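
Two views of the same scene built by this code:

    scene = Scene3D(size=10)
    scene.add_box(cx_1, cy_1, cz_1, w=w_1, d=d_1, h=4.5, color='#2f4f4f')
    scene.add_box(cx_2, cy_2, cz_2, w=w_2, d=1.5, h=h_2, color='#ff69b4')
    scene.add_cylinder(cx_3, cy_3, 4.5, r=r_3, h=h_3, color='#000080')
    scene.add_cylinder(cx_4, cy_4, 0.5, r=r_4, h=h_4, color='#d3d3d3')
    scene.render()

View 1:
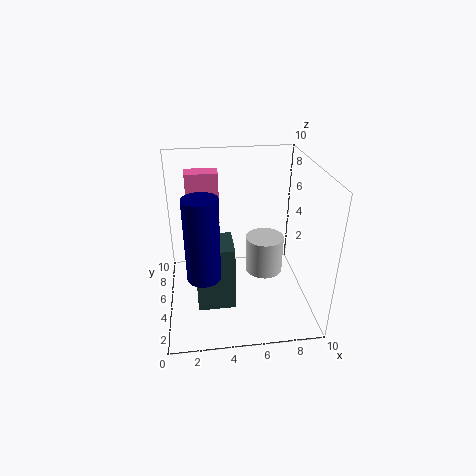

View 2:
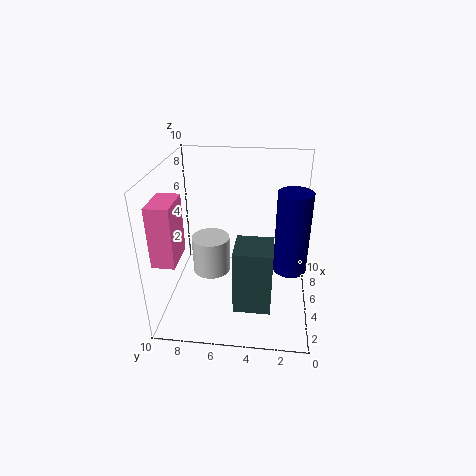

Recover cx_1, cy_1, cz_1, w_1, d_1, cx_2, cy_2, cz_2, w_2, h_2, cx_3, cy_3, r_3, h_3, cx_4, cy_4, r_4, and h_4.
cx_1 = 2
cy_1 = 2.5
cz_1 = 1
w_1 = 2.5
d_1 = 2.5
cx_2 = 1.5
cy_2 = 8.5
cz_2 = 4.5
w_2 = 2.5
h_2 = 4
cx_3 = 2.5
cy_3 = 1.5
r_3 = 1
h_3 = 5
cx_4 = 7.5
cy_4 = 7.5
r_4 = 1.5
h_4 = 3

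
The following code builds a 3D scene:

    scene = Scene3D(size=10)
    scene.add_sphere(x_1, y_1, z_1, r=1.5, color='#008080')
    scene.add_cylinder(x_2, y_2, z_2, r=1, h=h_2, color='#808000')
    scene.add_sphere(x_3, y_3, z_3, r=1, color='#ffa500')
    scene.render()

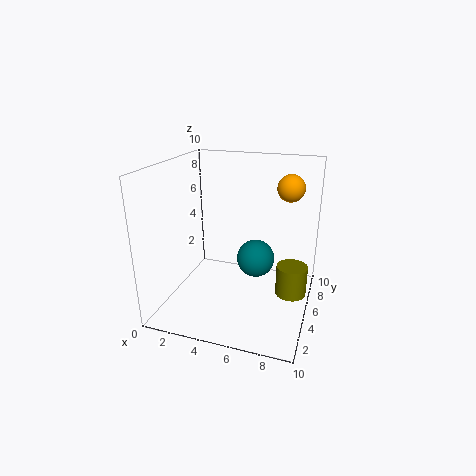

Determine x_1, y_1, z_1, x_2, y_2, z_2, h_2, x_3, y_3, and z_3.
x_1 = 5.5; y_1 = 8; z_1 = 2; x_2 = 9; y_2 = 4; z_2 = 2; h_2 = 2; x_3 = 8; y_3 = 8; z_3 = 8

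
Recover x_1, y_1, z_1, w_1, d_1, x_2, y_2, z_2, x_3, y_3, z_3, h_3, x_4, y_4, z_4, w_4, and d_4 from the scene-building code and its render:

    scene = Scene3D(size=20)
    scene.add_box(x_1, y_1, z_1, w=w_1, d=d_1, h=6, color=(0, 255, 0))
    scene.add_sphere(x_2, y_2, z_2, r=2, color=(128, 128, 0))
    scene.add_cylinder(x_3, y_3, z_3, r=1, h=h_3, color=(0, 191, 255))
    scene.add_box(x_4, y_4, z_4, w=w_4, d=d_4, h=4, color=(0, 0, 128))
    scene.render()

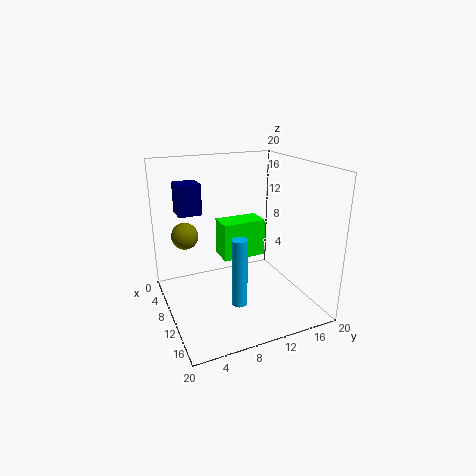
x_1 = 1
y_1 = 10
z_1 = 4
w_1 = 4
d_1 = 7
x_2 = 4
y_2 = 4
z_2 = 9
x_3 = 15
y_3 = 8
z_3 = 3
h_3 = 9
x_4 = 7
y_4 = 2
z_4 = 14
w_4 = 3
d_4 = 3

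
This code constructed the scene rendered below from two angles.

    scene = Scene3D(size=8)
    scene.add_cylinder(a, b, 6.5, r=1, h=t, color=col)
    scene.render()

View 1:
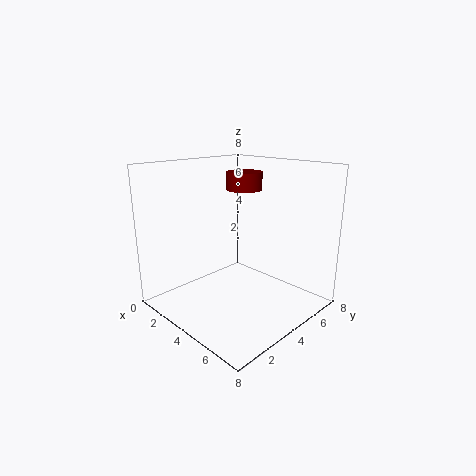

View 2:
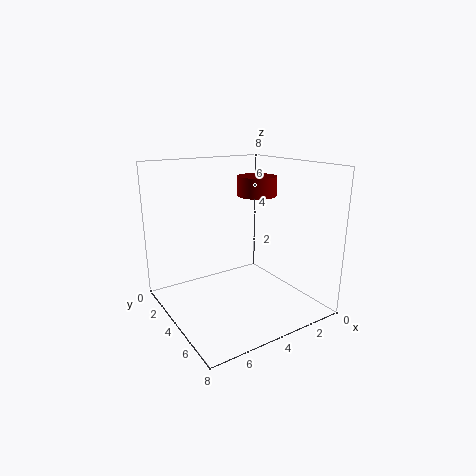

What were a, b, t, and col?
a = 3.5; b = 5; t = 1; col = 'maroon'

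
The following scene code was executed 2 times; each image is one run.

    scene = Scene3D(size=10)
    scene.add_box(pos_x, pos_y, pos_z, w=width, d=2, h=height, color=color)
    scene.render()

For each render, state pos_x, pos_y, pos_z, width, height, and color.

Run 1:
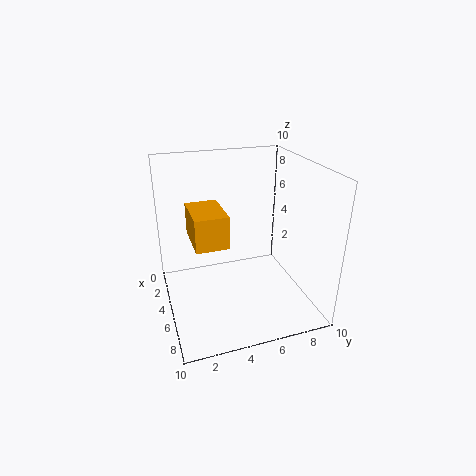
pos_x = 5
pos_y = 1.5
pos_z = 6
width = 3
height = 2
color = 'orange'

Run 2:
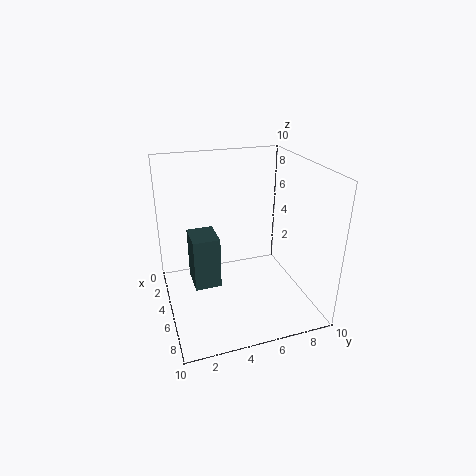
pos_x = 1.5
pos_y = 2
pos_z = 0.5
width = 2.5
height = 4
color = 'darkslategray'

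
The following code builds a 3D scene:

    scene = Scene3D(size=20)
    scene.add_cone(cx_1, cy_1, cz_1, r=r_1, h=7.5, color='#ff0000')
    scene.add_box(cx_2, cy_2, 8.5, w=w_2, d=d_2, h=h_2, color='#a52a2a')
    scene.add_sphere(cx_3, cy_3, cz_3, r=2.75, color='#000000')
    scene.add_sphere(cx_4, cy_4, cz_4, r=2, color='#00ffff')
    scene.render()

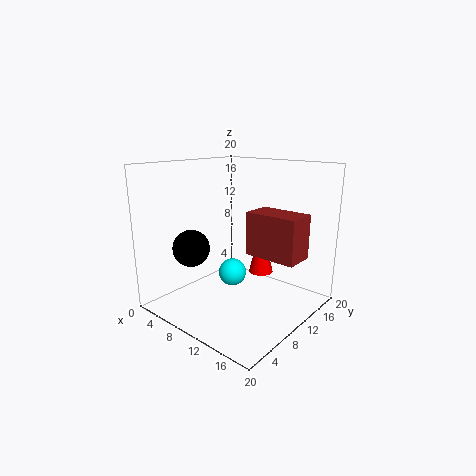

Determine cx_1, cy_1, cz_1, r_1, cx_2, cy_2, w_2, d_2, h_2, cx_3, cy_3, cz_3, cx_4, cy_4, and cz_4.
cx_1 = 11.5; cy_1 = 13.5; cz_1 = 4.25; r_1 = 1.75; cx_2 = 12.25; cy_2 = 9; w_2 = 7; d_2 = 4; h_2 = 5.75; cx_3 = 3; cy_3 = 7.5; cz_3 = 7.5; cx_4 = 8.5; cy_4 = 10.5; cz_4 = 4.25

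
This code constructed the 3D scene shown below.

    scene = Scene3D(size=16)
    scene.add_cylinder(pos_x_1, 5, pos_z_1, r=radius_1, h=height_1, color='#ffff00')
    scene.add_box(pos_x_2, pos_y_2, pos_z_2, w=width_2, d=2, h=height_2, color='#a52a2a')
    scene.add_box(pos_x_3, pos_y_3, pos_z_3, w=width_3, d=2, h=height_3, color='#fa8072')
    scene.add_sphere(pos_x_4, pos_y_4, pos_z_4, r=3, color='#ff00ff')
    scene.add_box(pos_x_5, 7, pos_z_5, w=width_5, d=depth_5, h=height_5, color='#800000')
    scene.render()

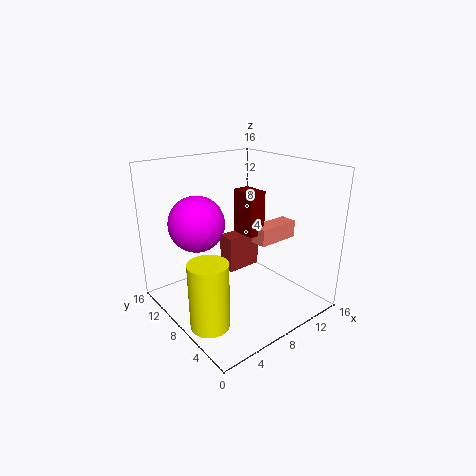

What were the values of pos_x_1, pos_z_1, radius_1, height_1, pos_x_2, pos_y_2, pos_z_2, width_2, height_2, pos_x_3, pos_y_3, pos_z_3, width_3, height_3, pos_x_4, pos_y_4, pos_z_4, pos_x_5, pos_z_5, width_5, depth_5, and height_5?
pos_x_1 = 2
pos_z_1 = 1
radius_1 = 2
height_1 = 7
pos_x_2 = 7
pos_y_2 = 8
pos_z_2 = 4
width_2 = 4
height_2 = 4
pos_x_3 = 10
pos_y_3 = 6
pos_z_3 = 7
width_3 = 5
height_3 = 2
pos_x_4 = 4
pos_y_4 = 10
pos_z_4 = 10
pos_x_5 = 9
pos_z_5 = 8
width_5 = 2
depth_5 = 3
height_5 = 5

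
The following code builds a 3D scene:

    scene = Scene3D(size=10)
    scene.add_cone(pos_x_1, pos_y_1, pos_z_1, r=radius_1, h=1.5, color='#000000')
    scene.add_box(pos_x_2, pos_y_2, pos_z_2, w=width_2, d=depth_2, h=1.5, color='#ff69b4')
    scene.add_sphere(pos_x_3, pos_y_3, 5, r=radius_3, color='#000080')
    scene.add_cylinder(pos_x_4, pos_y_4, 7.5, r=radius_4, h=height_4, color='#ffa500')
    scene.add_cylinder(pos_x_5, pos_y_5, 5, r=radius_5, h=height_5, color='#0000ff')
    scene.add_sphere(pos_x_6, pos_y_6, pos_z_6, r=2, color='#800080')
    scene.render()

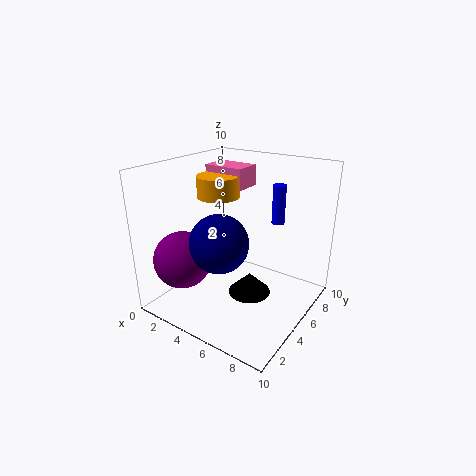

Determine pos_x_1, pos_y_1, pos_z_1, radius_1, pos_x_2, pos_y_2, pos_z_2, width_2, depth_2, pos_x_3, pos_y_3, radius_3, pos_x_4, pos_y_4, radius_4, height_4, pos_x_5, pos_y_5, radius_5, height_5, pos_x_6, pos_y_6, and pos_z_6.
pos_x_1 = 6
pos_y_1 = 5
pos_z_1 = 1
radius_1 = 1.5
pos_x_2 = 1.5
pos_y_2 = 6
pos_z_2 = 8
width_2 = 3
depth_2 = 2
pos_x_3 = 4.5
pos_y_3 = 3.5
radius_3 = 2
pos_x_4 = 3
pos_y_4 = 5.5
radius_4 = 1.5
height_4 = 1.5
pos_x_5 = 6
pos_y_5 = 9
radius_5 = 0.5
height_5 = 3
pos_x_6 = 2
pos_y_6 = 2.5
pos_z_6 = 3.5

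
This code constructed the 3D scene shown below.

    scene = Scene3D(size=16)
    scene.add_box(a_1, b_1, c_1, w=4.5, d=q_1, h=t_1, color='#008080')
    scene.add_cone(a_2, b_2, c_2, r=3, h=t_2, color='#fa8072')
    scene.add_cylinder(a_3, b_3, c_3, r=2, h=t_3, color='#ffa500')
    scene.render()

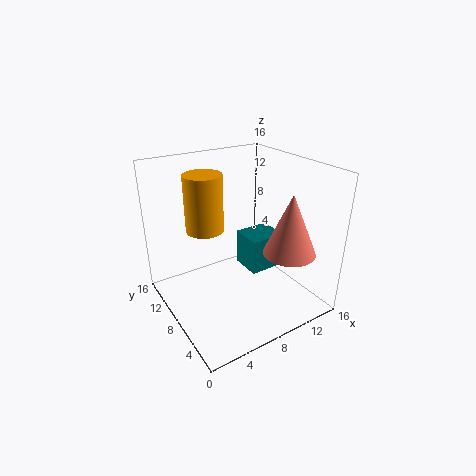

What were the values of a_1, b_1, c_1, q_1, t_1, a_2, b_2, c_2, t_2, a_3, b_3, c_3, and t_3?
a_1 = 11; b_1 = 9; c_1 = 1.5; q_1 = 4; t_1 = 4.5; a_2 = 13; b_2 = 5; c_2 = 6; t_2 = 7; a_3 = 4.5; b_3 = 9; c_3 = 9.5; t_3 = 6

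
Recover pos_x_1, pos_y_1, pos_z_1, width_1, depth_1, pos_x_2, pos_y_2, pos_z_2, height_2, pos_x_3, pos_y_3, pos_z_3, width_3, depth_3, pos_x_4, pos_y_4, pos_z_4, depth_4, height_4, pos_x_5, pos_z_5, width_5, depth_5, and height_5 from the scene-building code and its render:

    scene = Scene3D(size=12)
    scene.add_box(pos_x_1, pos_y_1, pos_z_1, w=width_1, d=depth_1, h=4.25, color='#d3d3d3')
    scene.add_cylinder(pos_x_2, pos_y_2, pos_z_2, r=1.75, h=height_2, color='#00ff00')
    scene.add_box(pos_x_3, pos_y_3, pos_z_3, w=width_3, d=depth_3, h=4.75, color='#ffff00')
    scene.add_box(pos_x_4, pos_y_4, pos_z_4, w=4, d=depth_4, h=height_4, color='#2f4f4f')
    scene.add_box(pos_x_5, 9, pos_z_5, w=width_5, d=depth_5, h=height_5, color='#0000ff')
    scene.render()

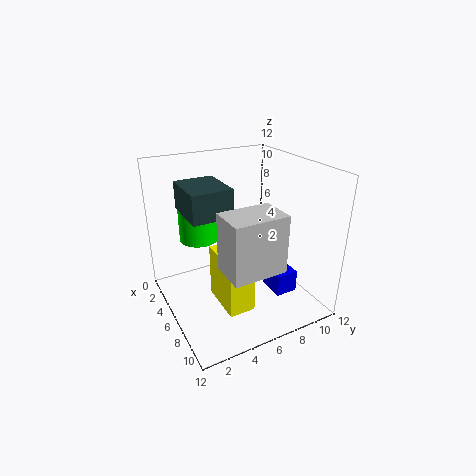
pos_x_1 = 9, pos_y_1 = 2.75, pos_z_1 = 5.75, width_1 = 2.75, depth_1 = 4, pos_x_2 = 2.25, pos_y_2 = 4, pos_z_2 = 4.75, height_2 = 4.75, pos_x_3 = 4.5, pos_y_3 = 4, pos_z_3 = 0.25, width_3 = 4, depth_3 = 2.25, pos_x_4 = 3.25, pos_y_4 = 1.75, pos_z_4 = 8.5, depth_4 = 3.25, height_4 = 2.25, pos_x_5 = 5.5, pos_z_5 = 0.25, width_5 = 2.5, depth_5 = 2, height_5 = 2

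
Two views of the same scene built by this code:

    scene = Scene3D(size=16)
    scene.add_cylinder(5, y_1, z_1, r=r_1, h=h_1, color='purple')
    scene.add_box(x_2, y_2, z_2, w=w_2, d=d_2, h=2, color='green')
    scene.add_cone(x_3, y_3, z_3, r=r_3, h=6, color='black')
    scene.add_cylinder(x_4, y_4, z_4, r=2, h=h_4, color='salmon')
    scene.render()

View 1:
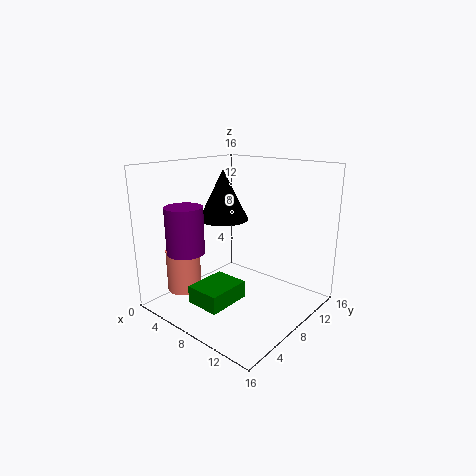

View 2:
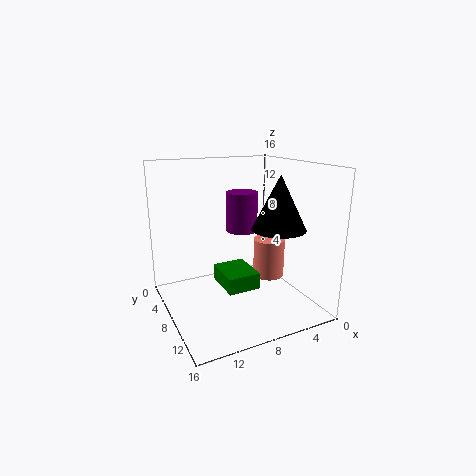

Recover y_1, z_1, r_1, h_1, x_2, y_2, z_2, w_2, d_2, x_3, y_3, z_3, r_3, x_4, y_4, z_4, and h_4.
y_1 = 3, z_1 = 7, r_1 = 2, h_1 = 5, x_2 = 5, y_2 = 3, z_2 = 1, w_2 = 4, d_2 = 5, x_3 = 4, y_3 = 10, z_3 = 9, r_3 = 3, x_4 = 2, y_4 = 5, z_4 = 1, h_4 = 5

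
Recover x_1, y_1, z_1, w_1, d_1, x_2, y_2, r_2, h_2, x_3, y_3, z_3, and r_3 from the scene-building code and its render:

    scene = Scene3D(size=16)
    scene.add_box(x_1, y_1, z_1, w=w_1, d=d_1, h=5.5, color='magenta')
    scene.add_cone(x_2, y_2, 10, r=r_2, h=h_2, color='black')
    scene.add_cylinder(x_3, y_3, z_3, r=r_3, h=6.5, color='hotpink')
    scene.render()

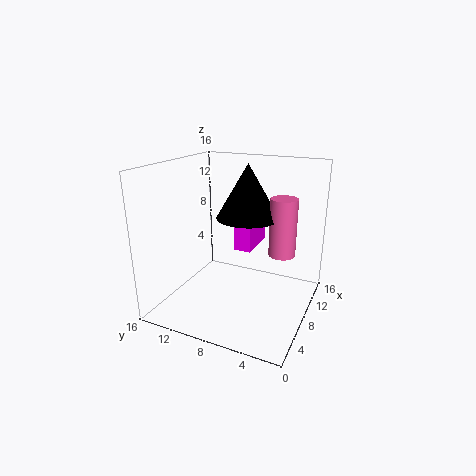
x_1 = 9; y_1 = 7; z_1 = 6; w_1 = 5; d_1 = 2; x_2 = 9.5; y_2 = 7.5; r_2 = 3.5; h_2 = 6; x_3 = 10; y_3 = 3.5; z_3 = 6; r_3 = 1.5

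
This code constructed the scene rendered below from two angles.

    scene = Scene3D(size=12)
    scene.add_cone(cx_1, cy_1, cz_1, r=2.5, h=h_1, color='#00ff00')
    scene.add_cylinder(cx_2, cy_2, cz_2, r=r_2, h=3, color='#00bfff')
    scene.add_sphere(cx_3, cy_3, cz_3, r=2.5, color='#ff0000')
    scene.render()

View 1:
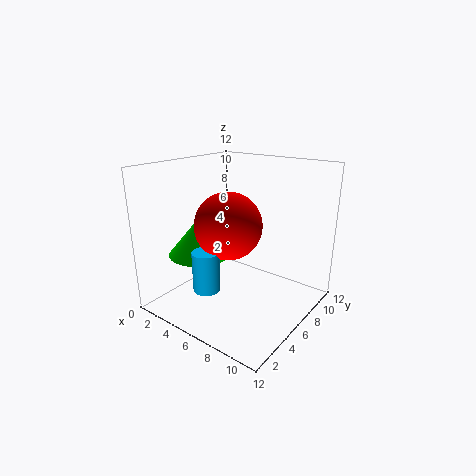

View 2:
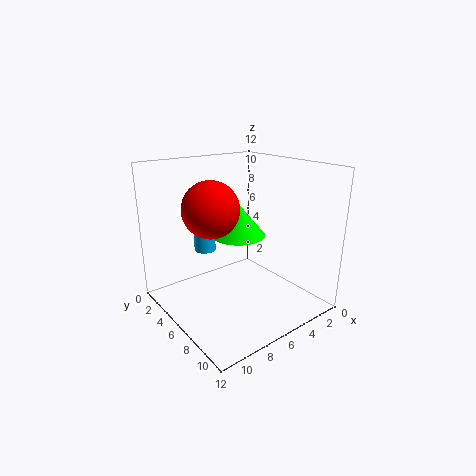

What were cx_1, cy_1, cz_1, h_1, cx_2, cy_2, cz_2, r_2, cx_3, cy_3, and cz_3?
cx_1 = 4
cy_1 = 3.5
cz_1 = 5
h_1 = 3
cx_2 = 6.5
cy_2 = 1.5
cz_2 = 3.5
r_2 = 1
cx_3 = 7
cy_3 = 3.5
cz_3 = 8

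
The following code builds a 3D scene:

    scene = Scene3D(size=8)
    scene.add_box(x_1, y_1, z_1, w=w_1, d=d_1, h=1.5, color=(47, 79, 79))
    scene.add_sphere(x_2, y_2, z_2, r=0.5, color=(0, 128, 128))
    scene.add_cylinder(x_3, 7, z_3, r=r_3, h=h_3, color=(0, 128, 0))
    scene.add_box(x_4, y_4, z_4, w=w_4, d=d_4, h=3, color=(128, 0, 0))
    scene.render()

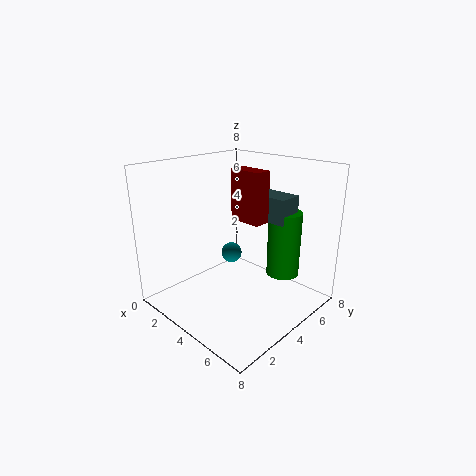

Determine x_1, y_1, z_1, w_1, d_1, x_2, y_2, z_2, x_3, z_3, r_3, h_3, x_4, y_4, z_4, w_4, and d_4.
x_1 = 3, y_1 = 6, z_1 = 4.5, w_1 = 2.5, d_1 = 1.5, x_2 = 5, y_2 = 2.5, z_2 = 4, x_3 = 5, z_3 = 1, r_3 = 1, h_3 = 4, x_4 = 2.5, y_4 = 5, z_4 = 4.5, w_4 = 2, d_4 = 1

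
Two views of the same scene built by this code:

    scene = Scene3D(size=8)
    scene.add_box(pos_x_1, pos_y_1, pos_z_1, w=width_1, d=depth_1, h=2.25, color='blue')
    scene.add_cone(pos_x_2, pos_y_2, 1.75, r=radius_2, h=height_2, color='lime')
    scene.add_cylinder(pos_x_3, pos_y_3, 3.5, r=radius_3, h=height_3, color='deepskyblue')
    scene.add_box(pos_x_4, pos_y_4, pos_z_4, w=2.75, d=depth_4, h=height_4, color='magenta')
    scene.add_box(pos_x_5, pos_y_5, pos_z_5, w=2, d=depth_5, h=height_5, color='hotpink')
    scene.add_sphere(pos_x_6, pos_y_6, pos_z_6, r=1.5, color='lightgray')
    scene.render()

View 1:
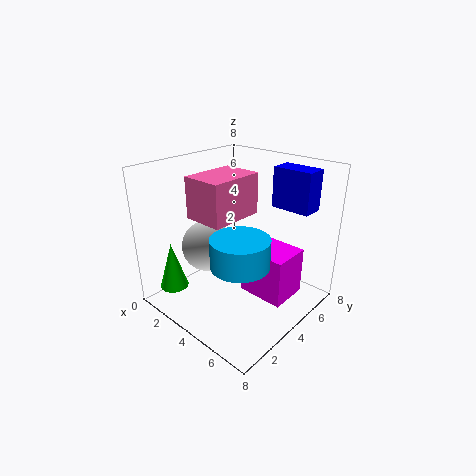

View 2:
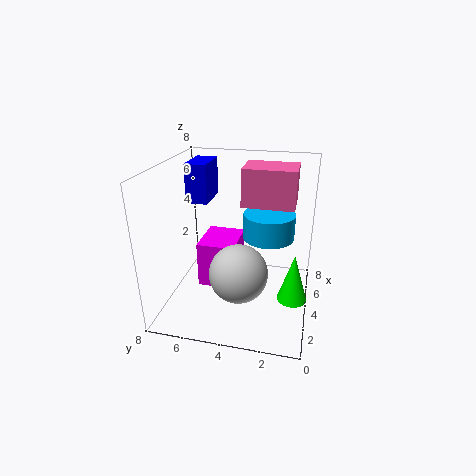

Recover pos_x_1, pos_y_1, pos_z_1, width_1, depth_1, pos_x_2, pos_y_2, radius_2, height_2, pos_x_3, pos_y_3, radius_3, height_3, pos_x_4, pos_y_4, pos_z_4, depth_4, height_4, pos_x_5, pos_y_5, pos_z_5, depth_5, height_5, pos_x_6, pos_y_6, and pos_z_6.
pos_x_1 = 4.75; pos_y_1 = 6; pos_z_1 = 5.5; width_1 = 2.25; depth_1 = 1.25; pos_x_2 = 2.25; pos_y_2 = 0.75; radius_2 = 0.75; height_2 = 2.5; pos_x_3 = 5.5; pos_y_3 = 2.5; radius_3 = 1.5; height_3 = 1.5; pos_x_4 = 4; pos_y_4 = 4.25; pos_z_4 = 0.5; depth_4 = 2.25; height_4 = 2.75; pos_x_5 = 3.5; pos_y_5 = 1; pos_z_5 = 6; depth_5 = 2.75; height_5 = 2; pos_x_6 = 2; pos_y_6 = 3.5; pos_z_6 = 3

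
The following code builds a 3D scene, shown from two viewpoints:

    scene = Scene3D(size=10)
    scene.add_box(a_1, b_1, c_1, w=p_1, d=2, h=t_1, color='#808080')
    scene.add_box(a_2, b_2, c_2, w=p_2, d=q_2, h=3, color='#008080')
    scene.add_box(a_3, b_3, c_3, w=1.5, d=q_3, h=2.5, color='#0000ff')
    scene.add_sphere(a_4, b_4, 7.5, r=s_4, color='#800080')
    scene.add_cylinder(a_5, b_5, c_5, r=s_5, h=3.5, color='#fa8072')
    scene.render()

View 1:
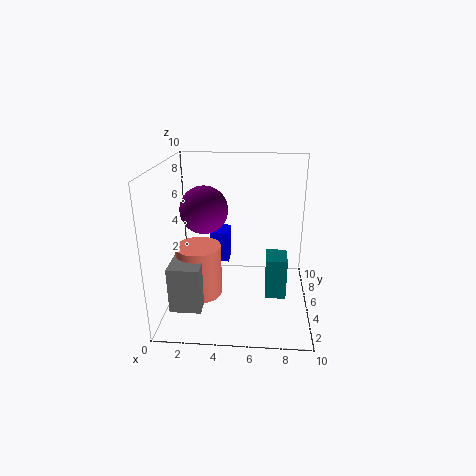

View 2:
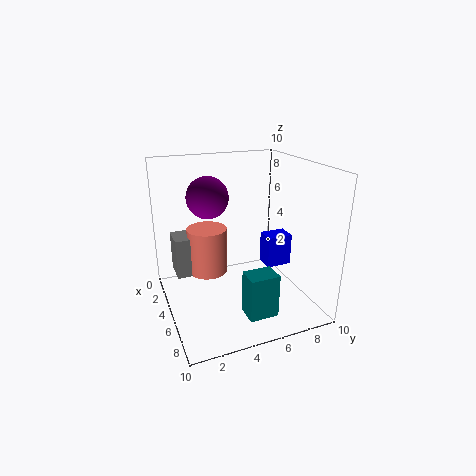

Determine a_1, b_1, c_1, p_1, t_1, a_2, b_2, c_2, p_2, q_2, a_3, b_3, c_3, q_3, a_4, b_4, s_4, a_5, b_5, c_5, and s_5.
a_1 = 1, b_1 = 1, c_1 = 1.5, p_1 = 2, t_1 = 3, a_2 = 7, b_2 = 4.5, c_2 = 0.5, p_2 = 1.5, q_2 = 2, a_3 = 2.5, b_3 = 8, c_3 = 1.5, q_3 = 2, a_4 = 3, b_4 = 3.5, s_4 = 1.5, a_5 = 2.5, b_5 = 3.5, c_5 = 1.5, s_5 = 1.5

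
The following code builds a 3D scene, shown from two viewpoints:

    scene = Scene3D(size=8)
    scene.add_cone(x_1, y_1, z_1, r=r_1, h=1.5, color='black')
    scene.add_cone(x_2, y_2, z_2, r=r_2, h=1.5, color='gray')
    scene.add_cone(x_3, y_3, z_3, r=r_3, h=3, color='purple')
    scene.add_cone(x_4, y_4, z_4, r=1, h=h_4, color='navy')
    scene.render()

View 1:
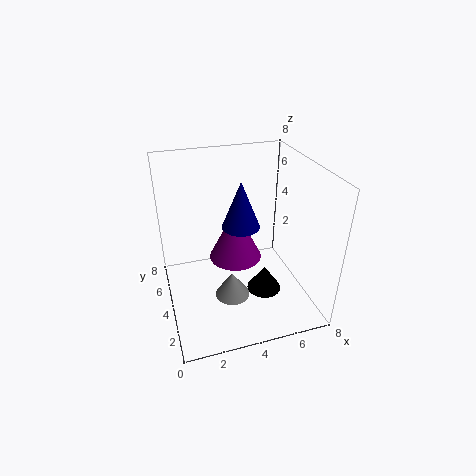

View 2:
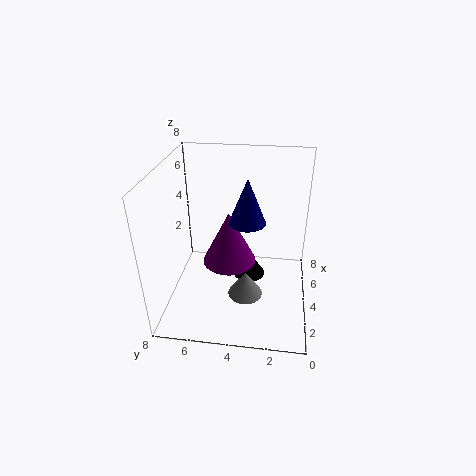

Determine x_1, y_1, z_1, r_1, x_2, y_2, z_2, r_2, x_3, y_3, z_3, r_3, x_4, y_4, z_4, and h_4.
x_1 = 5.5
y_1 = 3.5
z_1 = 0.5
r_1 = 1
x_2 = 3.5
y_2 = 3.5
z_2 = 0.5
r_2 = 1
x_3 = 4
y_3 = 4.5
z_3 = 2.5
r_3 = 1.5
x_4 = 4
y_4 = 3.5
z_4 = 5
h_4 = 2.5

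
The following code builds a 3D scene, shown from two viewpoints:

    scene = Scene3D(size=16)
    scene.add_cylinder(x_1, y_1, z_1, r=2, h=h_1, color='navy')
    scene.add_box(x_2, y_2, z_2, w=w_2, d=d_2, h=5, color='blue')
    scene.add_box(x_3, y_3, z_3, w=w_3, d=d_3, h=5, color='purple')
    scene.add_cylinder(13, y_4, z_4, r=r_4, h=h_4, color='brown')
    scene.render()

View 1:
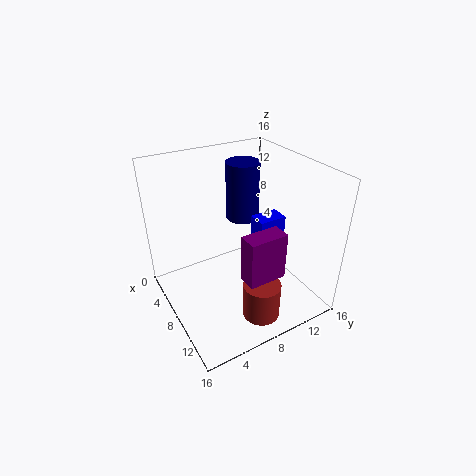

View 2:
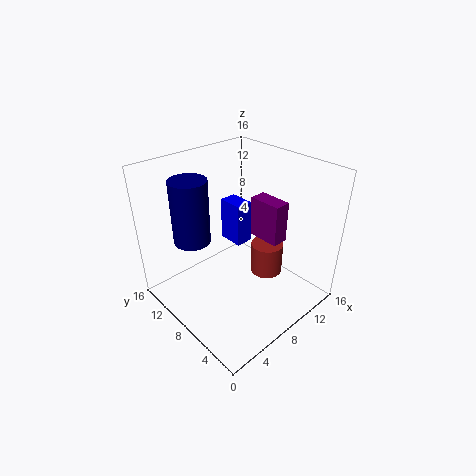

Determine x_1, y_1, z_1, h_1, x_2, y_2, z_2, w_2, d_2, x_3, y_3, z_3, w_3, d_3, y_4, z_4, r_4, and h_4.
x_1 = 4
y_1 = 11
z_1 = 8
h_1 = 7
x_2 = 9
y_2 = 9
z_2 = 6
w_2 = 2
d_2 = 3
x_3 = 12
y_3 = 6
z_3 = 6
w_3 = 2
d_3 = 4
y_4 = 8
z_4 = 1
r_4 = 2
h_4 = 4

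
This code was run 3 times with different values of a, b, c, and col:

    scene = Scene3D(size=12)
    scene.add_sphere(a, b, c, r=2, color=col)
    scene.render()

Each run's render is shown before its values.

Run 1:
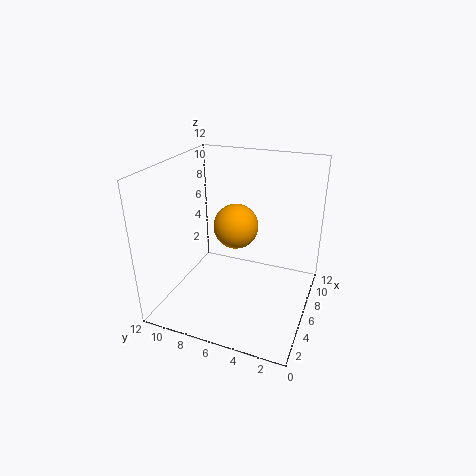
a = 8, b = 7, c = 6, col = 'orange'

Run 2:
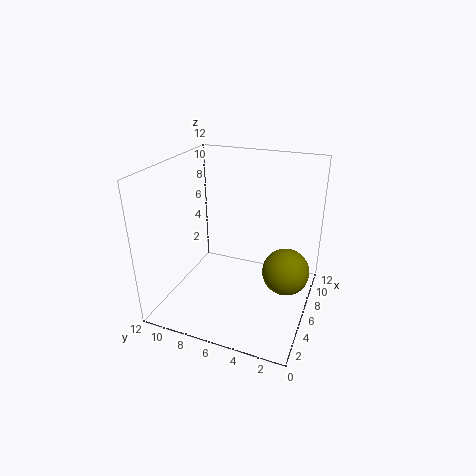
a = 7, b = 2, c = 3, col = 'olive'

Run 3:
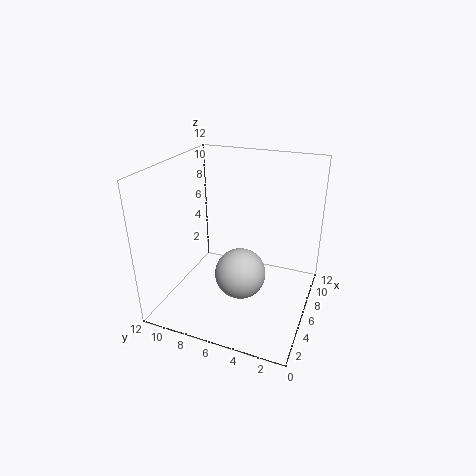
a = 4, b = 5, c = 4, col = 'lightgray'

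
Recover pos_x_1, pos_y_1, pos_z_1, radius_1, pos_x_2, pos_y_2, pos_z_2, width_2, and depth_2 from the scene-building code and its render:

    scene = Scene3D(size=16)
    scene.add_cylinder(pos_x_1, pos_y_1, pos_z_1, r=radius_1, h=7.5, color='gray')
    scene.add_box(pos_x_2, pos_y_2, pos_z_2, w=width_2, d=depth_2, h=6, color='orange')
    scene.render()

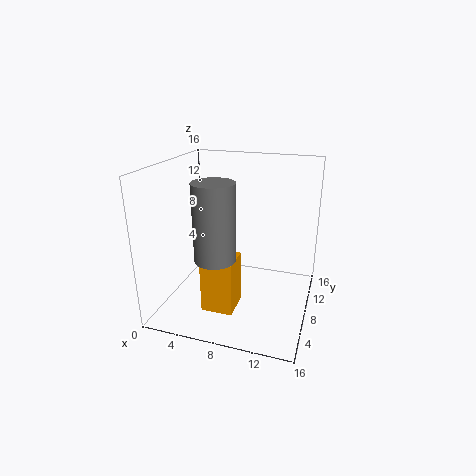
pos_x_1 = 7.5; pos_y_1 = 2.5; pos_z_1 = 8; radius_1 = 2; pos_x_2 = 5; pos_y_2 = 4; pos_z_2 = 0.5; width_2 = 3.5; depth_2 = 3.5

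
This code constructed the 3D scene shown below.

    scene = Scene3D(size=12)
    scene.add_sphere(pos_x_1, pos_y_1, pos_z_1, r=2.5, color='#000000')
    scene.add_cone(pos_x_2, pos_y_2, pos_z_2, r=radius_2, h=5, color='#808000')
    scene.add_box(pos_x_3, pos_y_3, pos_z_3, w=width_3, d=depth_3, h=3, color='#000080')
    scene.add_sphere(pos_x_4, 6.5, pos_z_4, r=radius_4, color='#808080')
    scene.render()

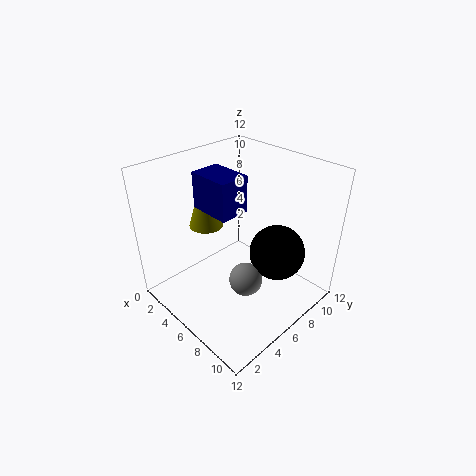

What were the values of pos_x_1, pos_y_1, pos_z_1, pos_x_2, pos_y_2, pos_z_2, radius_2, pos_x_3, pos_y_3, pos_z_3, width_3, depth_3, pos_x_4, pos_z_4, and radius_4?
pos_x_1 = 7.5, pos_y_1 = 9.5, pos_z_1 = 3.5, pos_x_2 = 2.5, pos_y_2 = 5.5, pos_z_2 = 6, radius_2 = 1.5, pos_x_3 = 3, pos_y_3 = 4, pos_z_3 = 8.5, width_3 = 3.5, depth_3 = 2.5, pos_x_4 = 6.5, pos_z_4 = 1.5, radius_4 = 1.5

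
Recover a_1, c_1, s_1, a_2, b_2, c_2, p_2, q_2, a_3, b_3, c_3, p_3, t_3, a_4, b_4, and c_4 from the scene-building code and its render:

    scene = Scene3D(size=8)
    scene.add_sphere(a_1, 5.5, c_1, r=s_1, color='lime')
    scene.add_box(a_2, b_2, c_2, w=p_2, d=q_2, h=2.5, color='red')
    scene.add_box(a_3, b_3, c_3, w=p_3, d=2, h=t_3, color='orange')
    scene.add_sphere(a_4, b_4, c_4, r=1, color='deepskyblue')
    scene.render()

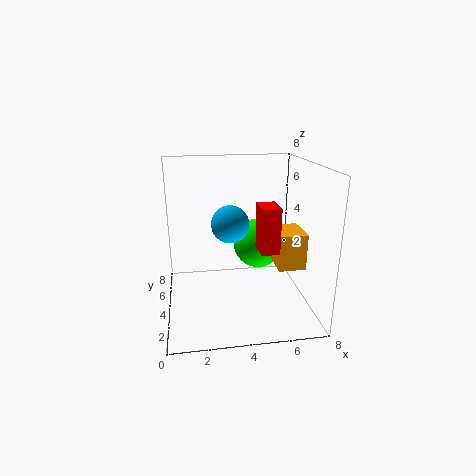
a_1 = 5.5; c_1 = 3; s_1 = 1.5; a_2 = 5; b_2 = 2.5; c_2 = 3.5; p_2 = 1; q_2 = 1.5; a_3 = 6; b_3 = 2.5; c_3 = 2.5; p_3 = 1.5; t_3 = 2; a_4 = 3.5; b_4 = 3.5; c_4 = 5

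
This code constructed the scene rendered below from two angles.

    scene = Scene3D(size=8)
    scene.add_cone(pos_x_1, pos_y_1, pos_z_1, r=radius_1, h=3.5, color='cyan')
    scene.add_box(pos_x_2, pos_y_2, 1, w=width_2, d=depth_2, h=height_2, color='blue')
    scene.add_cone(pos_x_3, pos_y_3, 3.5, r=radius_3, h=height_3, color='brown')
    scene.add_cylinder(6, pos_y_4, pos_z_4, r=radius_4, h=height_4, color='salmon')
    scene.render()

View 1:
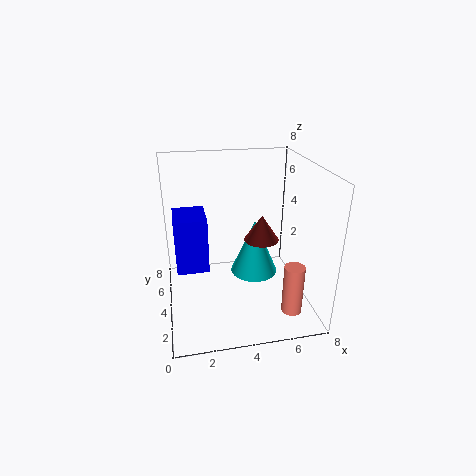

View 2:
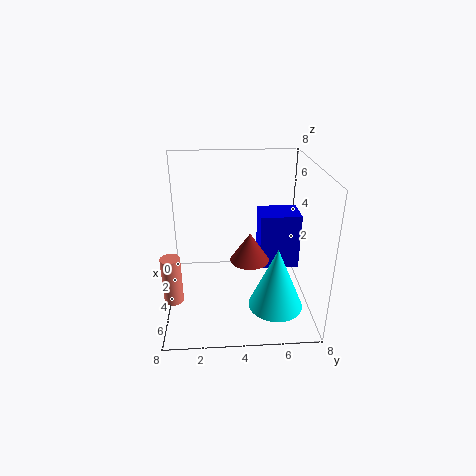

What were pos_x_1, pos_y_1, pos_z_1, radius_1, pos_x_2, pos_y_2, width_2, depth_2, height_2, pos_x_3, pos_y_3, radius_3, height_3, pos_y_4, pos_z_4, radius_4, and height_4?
pos_x_1 = 5.5, pos_y_1 = 6, pos_z_1 = 0.5, radius_1 = 1.5, pos_x_2 = 0.5, pos_y_2 = 5.5, width_2 = 2, depth_2 = 2.5, height_2 = 3.5, pos_x_3 = 5.5, pos_y_3 = 4.5, radius_3 = 1, height_3 = 1.5, pos_y_4 = 0.5, pos_z_4 = 1.5, radius_4 = 0.5, height_4 = 2.5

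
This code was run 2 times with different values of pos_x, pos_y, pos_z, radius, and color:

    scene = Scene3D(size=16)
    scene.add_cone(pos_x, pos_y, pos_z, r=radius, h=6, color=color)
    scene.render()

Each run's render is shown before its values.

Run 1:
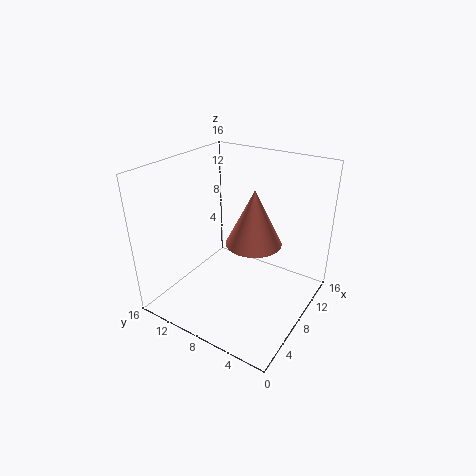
pos_x = 8; pos_y = 6; pos_z = 8; radius = 3; color = 'salmon'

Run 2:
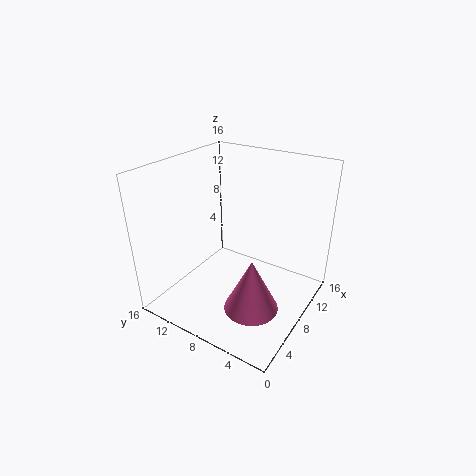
pos_x = 6; pos_y = 5; pos_z = 1; radius = 3; color = 'hotpink'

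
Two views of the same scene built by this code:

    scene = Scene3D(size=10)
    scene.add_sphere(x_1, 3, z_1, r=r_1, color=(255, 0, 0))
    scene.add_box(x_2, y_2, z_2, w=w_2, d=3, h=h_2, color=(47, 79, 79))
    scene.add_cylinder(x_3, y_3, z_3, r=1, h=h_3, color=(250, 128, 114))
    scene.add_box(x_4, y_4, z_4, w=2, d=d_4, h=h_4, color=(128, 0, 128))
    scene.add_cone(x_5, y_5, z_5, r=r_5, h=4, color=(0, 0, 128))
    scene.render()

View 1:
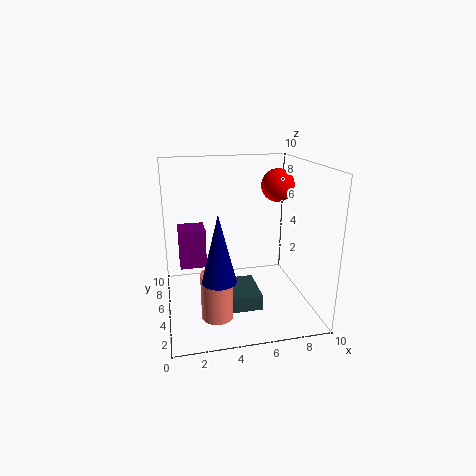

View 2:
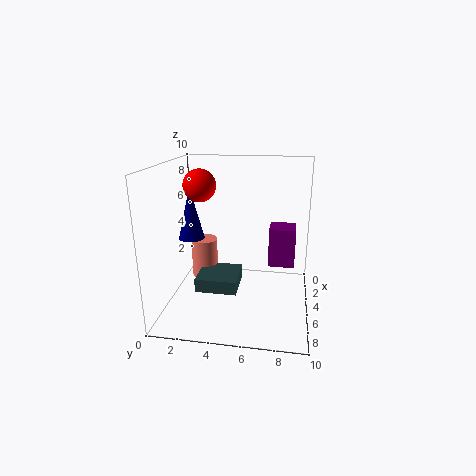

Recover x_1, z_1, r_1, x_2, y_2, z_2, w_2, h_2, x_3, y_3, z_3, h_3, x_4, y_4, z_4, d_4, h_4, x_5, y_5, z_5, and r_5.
x_1 = 7, z_1 = 9, r_1 = 1, x_2 = 3, y_2 = 2, z_2 = 1, w_2 = 3, h_2 = 1, x_3 = 3, y_3 = 2, z_3 = 1, h_3 = 3, x_4 = 1, y_4 = 7, z_4 = 2, d_4 = 2, h_4 = 3, x_5 = 3, y_5 = 1, z_5 = 4, r_5 = 1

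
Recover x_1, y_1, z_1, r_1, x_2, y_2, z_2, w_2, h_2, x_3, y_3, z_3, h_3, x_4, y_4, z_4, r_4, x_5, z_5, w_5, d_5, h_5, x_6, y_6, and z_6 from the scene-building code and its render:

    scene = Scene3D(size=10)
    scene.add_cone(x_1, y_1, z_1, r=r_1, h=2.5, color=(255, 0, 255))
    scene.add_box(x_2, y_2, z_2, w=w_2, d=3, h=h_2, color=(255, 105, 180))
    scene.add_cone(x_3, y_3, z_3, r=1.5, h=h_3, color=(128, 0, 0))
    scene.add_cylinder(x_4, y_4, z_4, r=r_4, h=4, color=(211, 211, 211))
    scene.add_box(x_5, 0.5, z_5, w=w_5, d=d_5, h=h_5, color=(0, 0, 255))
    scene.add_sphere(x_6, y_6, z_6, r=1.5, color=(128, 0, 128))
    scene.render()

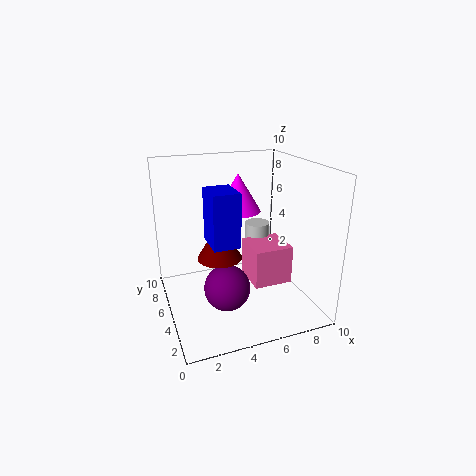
x_1 = 5, y_1 = 5, z_1 = 7, r_1 = 1.5, x_2 = 6.5, y_2 = 5, z_2 = 0.5, w_2 = 3, h_2 = 3, x_3 = 3.5, y_3 = 4.5, z_3 = 4, h_3 = 2.5, x_4 = 8, y_4 = 8.5, z_4 = 0.5, r_4 = 1, x_5 = 2, z_5 = 6.5, w_5 = 1.5, d_5 = 2, h_5 = 3, x_6 = 3.5, y_6 = 3, z_6 = 2.5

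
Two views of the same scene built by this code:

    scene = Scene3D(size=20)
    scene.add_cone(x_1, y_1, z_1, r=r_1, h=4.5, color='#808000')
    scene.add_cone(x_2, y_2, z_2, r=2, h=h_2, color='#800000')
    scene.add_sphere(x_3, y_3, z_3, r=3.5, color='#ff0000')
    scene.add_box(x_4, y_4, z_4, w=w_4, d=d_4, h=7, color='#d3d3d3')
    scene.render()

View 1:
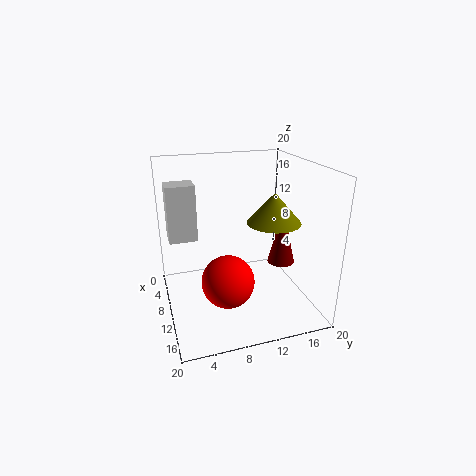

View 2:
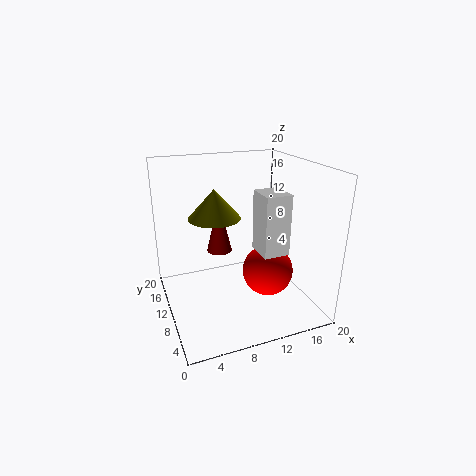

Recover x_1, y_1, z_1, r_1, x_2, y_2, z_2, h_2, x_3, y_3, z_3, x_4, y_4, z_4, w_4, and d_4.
x_1 = 8.5; y_1 = 16; z_1 = 11; r_1 = 4; x_2 = 9.5; y_2 = 17; z_2 = 5; h_2 = 8.5; x_3 = 13.5; y_3 = 7.5; z_3 = 5.5; x_4 = 9.5; y_4 = 0.5; z_4 = 11.5; w_4 = 3; d_4 = 3.5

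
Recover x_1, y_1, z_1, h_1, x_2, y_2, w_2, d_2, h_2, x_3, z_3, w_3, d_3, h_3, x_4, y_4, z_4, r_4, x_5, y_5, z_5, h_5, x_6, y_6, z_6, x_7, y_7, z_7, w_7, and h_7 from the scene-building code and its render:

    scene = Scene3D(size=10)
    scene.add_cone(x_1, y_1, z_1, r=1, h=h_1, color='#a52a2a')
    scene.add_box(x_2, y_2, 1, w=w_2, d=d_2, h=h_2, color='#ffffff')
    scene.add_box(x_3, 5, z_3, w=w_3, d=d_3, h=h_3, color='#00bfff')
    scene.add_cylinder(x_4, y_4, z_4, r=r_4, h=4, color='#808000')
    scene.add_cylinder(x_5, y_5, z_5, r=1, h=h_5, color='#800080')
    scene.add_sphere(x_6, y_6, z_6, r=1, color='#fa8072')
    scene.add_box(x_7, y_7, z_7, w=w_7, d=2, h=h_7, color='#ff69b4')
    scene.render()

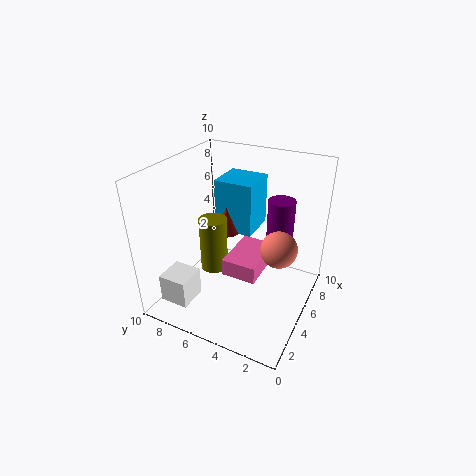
x_1 = 7; y_1 = 7; z_1 = 4; h_1 = 2; x_2 = 1; y_2 = 7; w_2 = 2; d_2 = 2; h_2 = 2; x_3 = 7; z_3 = 4; w_3 = 3; d_3 = 3; h_3 = 4; x_4 = 5; y_4 = 7; z_4 = 2; r_4 = 1; x_5 = 8; y_5 = 3; z_5 = 2; h_5 = 5; x_6 = 2; y_6 = 1; z_6 = 7; x_7 = 1; y_7 = 2; z_7 = 5; w_7 = 3; h_7 = 1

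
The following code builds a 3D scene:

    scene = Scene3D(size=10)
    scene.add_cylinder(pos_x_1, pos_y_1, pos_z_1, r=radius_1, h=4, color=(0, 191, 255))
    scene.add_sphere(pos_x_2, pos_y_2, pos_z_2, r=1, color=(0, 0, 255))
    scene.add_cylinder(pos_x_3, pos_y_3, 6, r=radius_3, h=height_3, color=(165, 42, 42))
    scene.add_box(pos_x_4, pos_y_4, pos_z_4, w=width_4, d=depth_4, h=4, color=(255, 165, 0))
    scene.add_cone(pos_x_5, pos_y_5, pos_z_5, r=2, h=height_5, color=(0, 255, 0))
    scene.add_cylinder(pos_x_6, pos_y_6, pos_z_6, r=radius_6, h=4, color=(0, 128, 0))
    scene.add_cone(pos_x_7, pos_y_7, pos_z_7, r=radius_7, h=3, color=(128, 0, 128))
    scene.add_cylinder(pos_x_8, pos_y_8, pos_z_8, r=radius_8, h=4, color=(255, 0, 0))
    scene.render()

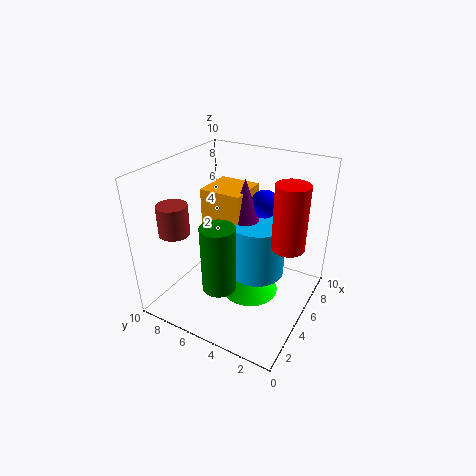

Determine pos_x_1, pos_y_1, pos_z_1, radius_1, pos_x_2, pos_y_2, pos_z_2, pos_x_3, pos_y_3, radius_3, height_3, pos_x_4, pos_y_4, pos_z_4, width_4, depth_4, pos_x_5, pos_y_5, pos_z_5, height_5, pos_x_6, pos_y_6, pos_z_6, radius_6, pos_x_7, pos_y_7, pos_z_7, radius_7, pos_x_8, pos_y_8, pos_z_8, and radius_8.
pos_x_1 = 6; pos_y_1 = 4; pos_z_1 = 2; radius_1 = 2; pos_x_2 = 7; pos_y_2 = 4; pos_z_2 = 7; pos_x_3 = 2; pos_y_3 = 8; radius_3 = 1; height_3 = 2; pos_x_4 = 5; pos_y_4 = 5; pos_z_4 = 4; width_4 = 3; depth_4 = 3; pos_x_5 = 5; pos_y_5 = 4; pos_z_5 = 1; height_5 = 2; pos_x_6 = 1; pos_y_6 = 4; pos_z_6 = 4; radius_6 = 1; pos_x_7 = 6; pos_y_7 = 5; pos_z_7 = 6; radius_7 = 1; pos_x_8 = 4; pos_y_8 = 1; pos_z_8 = 6; radius_8 = 1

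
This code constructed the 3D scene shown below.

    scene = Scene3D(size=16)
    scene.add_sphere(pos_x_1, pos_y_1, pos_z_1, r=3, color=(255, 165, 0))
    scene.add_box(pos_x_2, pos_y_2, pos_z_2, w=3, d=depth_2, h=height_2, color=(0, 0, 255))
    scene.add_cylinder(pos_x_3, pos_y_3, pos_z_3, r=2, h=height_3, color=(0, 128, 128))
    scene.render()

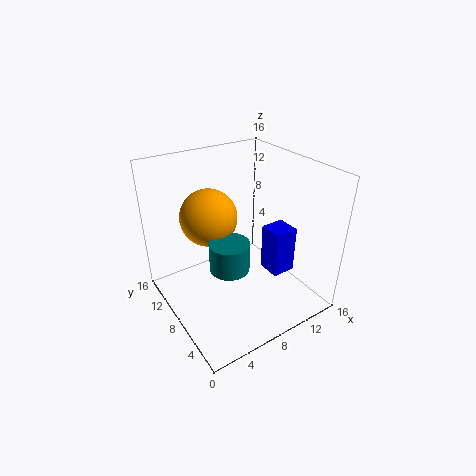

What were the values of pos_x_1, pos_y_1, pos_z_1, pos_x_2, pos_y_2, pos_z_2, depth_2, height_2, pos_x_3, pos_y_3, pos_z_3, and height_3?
pos_x_1 = 5
pos_y_1 = 9
pos_z_1 = 11
pos_x_2 = 13
pos_y_2 = 7
pos_z_2 = 1
depth_2 = 3
height_2 = 6
pos_x_3 = 5
pos_y_3 = 5
pos_z_3 = 7
height_3 = 3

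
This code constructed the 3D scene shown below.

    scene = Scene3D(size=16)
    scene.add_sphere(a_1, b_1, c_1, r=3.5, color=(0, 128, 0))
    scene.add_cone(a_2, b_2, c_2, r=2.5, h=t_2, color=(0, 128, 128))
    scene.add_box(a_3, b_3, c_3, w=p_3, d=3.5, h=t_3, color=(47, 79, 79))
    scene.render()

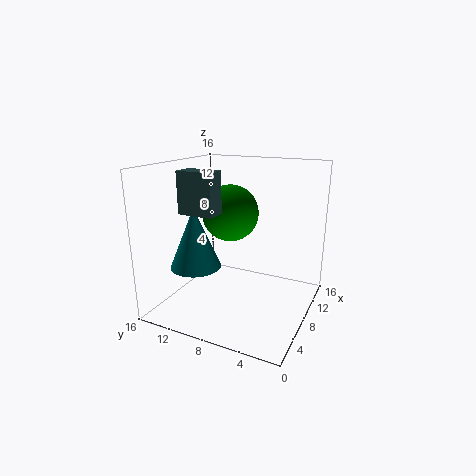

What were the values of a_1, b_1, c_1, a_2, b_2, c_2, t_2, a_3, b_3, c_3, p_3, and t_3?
a_1 = 12; b_1 = 11; c_1 = 9.5; a_2 = 2.5; b_2 = 10; c_2 = 6.5; t_2 = 6; a_3 = 1.5; b_3 = 7.5; c_3 = 12; p_3 = 2; t_3 = 4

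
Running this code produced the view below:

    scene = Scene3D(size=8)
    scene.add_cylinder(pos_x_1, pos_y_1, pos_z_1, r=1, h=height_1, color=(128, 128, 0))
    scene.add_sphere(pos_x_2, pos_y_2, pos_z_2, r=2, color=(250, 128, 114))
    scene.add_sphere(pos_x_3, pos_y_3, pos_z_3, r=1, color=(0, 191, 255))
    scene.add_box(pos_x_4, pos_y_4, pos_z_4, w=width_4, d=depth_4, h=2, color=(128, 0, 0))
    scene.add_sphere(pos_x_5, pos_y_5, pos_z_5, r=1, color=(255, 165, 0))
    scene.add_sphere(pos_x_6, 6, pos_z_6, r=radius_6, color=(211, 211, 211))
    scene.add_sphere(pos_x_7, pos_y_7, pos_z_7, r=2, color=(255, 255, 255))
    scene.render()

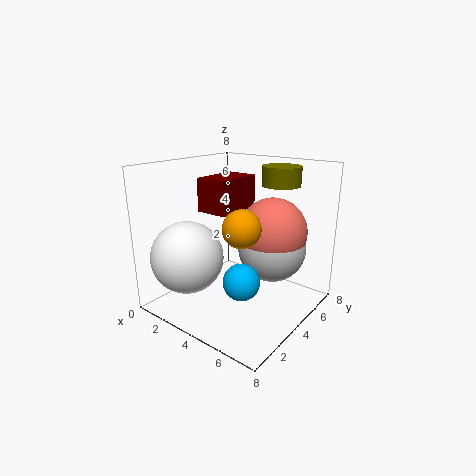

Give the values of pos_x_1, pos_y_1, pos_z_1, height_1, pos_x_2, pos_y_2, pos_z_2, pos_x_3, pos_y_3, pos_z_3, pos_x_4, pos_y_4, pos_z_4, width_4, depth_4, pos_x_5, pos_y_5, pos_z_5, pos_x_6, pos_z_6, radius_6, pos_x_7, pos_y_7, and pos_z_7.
pos_x_1 = 6
pos_y_1 = 5
pos_z_1 = 7
height_1 = 1
pos_x_2 = 5
pos_y_2 = 6
pos_z_2 = 4
pos_x_3 = 5
pos_y_3 = 3
pos_z_3 = 2
pos_x_4 = 1
pos_y_4 = 4
pos_z_4 = 5
width_4 = 2
depth_4 = 3
pos_x_5 = 5
pos_y_5 = 3
pos_z_5 = 5
pos_x_6 = 5
pos_z_6 = 3
radius_6 = 2
pos_x_7 = 2
pos_y_7 = 2
pos_z_7 = 3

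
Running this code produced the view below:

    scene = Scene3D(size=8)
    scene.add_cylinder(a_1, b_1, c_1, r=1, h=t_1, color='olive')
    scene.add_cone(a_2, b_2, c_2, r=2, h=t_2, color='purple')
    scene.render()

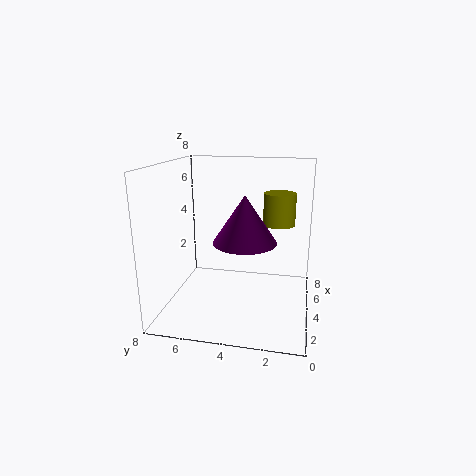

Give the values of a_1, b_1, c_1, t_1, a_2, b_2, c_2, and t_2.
a_1 = 7
b_1 = 2
c_1 = 4
t_1 = 2
a_2 = 6
b_2 = 4
c_2 = 3
t_2 = 3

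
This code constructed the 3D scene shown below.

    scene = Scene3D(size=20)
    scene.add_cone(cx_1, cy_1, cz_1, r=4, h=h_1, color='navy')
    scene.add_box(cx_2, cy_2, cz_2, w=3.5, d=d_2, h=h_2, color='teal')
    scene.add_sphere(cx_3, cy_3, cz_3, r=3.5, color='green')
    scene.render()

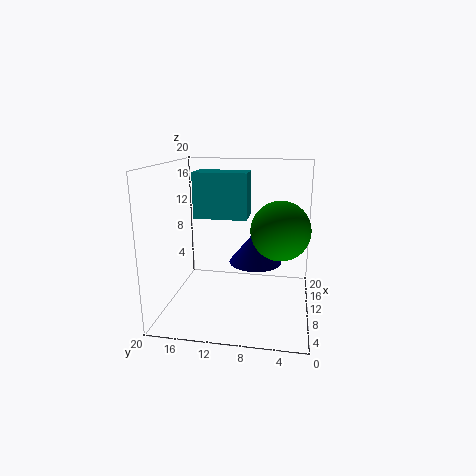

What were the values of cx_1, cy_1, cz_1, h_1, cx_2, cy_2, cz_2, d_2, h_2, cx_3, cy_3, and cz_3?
cx_1 = 14, cy_1 = 8, cz_1 = 5, h_1 = 5, cx_2 = 4.5, cy_2 = 8, cz_2 = 14, d_2 = 6.5, h_2 = 5.5, cx_3 = 4.5, cy_3 = 4, cz_3 = 13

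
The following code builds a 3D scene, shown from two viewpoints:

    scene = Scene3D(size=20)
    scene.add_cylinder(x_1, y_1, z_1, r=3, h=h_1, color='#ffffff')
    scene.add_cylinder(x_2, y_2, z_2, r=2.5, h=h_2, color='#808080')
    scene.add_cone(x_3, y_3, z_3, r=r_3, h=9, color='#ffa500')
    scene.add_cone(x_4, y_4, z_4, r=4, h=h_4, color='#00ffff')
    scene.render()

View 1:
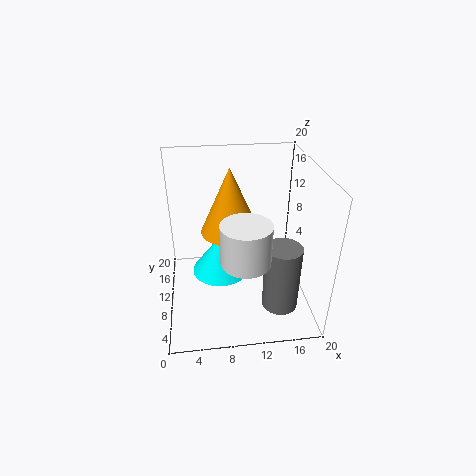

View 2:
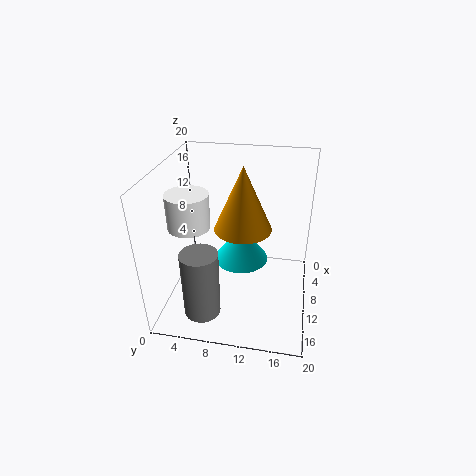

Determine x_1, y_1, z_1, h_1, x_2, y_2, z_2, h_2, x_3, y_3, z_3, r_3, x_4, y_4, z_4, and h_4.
x_1 = 10, y_1 = 3, z_1 = 11, h_1 = 5, x_2 = 15.5, y_2 = 6, z_2 = 1, h_2 = 9.5, x_3 = 9, y_3 = 10.5, z_3 = 11, r_3 = 4, x_4 = 7.5, y_4 = 10, z_4 = 5, h_4 = 5.5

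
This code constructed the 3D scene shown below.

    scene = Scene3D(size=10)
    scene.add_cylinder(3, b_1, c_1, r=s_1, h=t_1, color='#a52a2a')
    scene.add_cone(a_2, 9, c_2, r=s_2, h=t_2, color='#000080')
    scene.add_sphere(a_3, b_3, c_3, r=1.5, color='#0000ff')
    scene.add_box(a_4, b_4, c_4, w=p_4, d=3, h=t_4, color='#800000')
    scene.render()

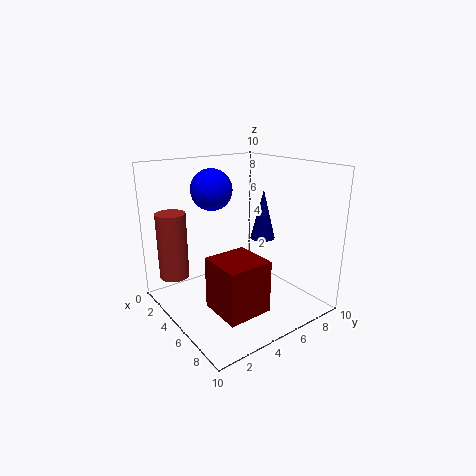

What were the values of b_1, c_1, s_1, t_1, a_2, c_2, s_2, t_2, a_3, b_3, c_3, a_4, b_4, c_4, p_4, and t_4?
b_1 = 1, c_1 = 2.5, s_1 = 1, t_1 = 4.5, a_2 = 3, c_2 = 3.5, s_2 = 1, t_2 = 4, a_3 = 2.5, b_3 = 4.5, c_3 = 8, a_4 = 5.5, b_4 = 2, c_4 = 1, p_4 = 3, t_4 = 3.5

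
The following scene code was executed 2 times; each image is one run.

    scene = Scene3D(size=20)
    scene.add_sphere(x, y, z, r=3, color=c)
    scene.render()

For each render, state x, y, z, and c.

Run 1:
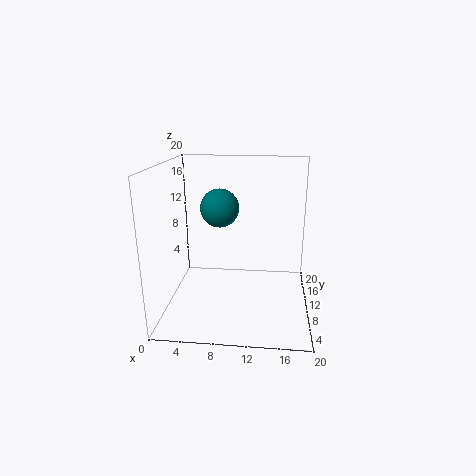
x = 6.5
y = 16
z = 12.5
c = 'teal'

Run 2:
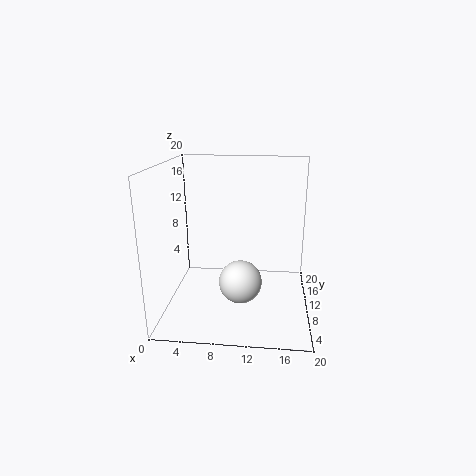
x = 10.5
y = 8.5
z = 4
c = 'white'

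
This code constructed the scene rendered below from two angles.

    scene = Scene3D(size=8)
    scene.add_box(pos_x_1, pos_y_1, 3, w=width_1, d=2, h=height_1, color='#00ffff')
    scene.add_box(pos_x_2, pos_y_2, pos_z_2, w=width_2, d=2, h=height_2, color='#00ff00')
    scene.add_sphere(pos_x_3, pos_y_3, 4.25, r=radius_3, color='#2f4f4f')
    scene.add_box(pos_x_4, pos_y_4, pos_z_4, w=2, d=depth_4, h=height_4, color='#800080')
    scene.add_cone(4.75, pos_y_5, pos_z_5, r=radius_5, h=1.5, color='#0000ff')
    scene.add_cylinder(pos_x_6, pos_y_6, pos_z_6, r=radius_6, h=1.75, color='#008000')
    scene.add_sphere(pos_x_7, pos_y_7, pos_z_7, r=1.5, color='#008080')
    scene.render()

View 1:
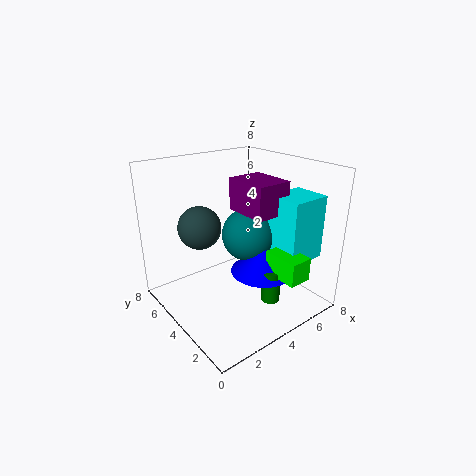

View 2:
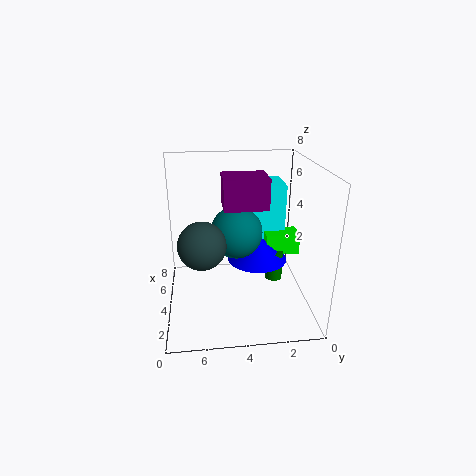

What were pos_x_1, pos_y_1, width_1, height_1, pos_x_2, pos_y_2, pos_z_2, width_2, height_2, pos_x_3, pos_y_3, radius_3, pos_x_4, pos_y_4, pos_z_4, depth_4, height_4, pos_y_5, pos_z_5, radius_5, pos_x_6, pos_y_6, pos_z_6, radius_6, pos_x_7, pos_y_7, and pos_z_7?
pos_x_1 = 5.25; pos_y_1 = 1; width_1 = 2.25; height_1 = 3.5; pos_x_2 = 4.5; pos_y_2 = 0.25; pos_z_2 = 2.5; width_2 = 1.25; height_2 = 1.25; pos_x_3 = 2.75; pos_y_3 = 6; radius_3 = 1.25; pos_x_4 = 4; pos_y_4 = 2.25; pos_z_4 = 5.5; depth_4 = 2.5; height_4 = 1.75; pos_y_5 = 2.75; pos_z_5 = 2.25; radius_5 = 1.75; pos_x_6 = 4.5; pos_y_6 = 1.75; pos_z_6 = 1; radius_6 = 0.5; pos_x_7 = 4.75; pos_y_7 = 4; pos_z_7 = 4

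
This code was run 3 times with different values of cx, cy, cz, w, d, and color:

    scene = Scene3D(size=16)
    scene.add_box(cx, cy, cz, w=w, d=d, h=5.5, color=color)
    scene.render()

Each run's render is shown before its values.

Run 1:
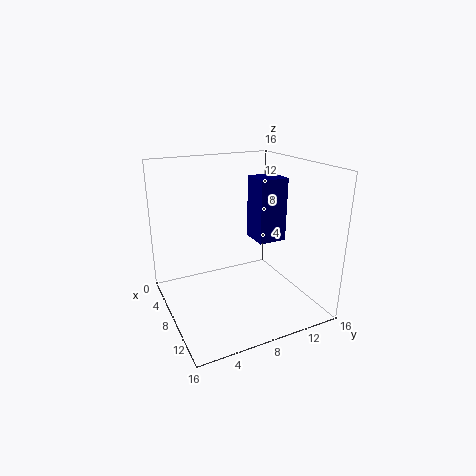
cx = 13
cy = 6.5
cz = 10.5
w = 2.5
d = 2.5
color = 'navy'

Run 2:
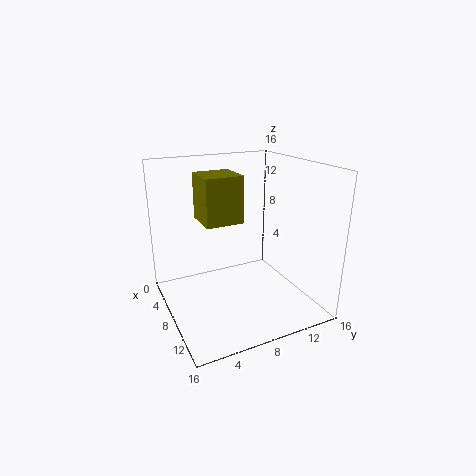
cx = 2
cy = 5
cz = 9
w = 4.5
d = 4.5
color = 'olive'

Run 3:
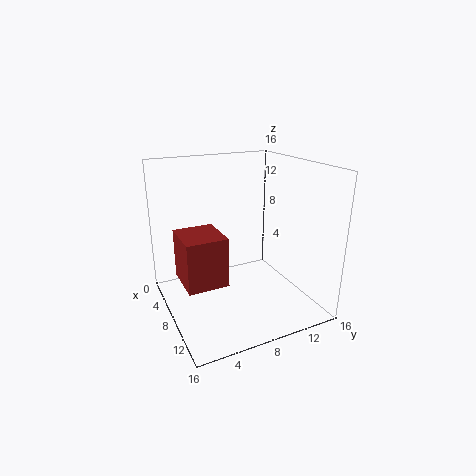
cx = 5
cy = 1.5
cz = 3.5
w = 5
d = 4.5
color = 'brown'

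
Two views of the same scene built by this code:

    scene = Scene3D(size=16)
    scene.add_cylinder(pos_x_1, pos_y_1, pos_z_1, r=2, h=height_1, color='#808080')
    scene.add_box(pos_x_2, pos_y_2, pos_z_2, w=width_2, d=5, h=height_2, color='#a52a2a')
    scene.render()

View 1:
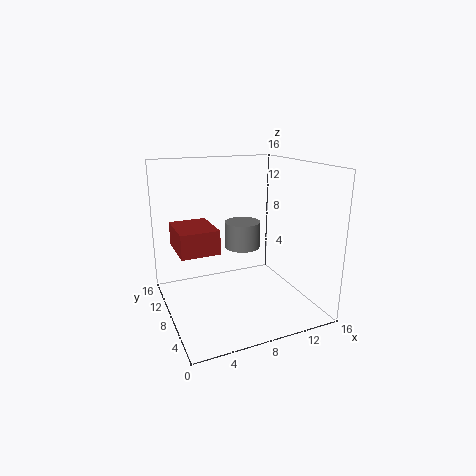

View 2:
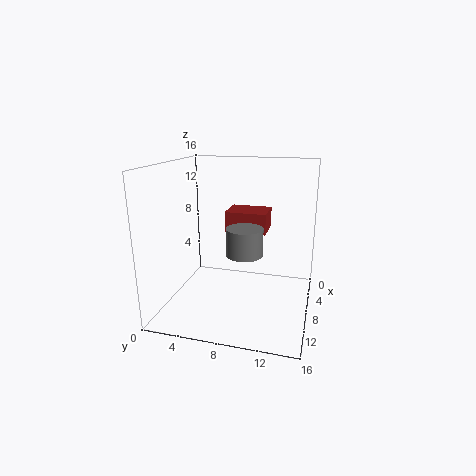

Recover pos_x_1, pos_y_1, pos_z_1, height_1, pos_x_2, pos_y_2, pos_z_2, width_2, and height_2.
pos_x_1 = 9, pos_y_1 = 9, pos_z_1 = 6.5, height_1 = 3, pos_x_2 = 1, pos_y_2 = 5.5, pos_z_2 = 7.5, width_2 = 4, height_2 = 2.5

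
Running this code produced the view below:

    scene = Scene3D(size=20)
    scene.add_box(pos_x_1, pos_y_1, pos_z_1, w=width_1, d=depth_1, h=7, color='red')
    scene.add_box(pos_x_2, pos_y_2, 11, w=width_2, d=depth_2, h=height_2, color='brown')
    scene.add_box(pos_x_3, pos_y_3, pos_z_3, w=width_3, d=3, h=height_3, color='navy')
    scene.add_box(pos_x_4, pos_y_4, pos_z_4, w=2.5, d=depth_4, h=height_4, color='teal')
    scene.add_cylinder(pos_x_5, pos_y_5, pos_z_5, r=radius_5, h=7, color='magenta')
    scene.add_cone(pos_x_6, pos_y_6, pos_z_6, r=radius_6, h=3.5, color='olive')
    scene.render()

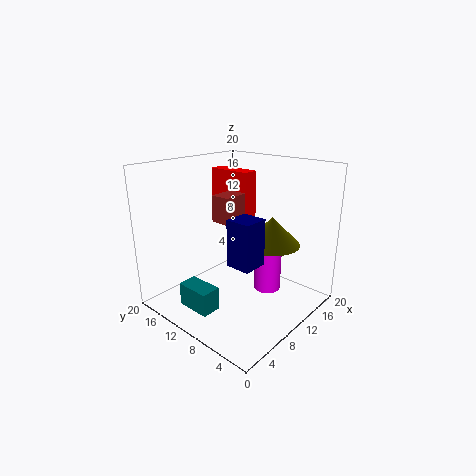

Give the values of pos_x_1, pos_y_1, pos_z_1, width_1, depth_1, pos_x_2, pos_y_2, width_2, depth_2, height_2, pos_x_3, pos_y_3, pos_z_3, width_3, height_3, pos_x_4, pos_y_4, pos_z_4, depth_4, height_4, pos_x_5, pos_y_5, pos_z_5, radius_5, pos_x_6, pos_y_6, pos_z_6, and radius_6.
pos_x_1 = 14.5, pos_y_1 = 12.5, pos_z_1 = 11, width_1 = 2.5, depth_1 = 7, pos_x_2 = 10.5, pos_y_2 = 12.5, width_2 = 5.5, depth_2 = 3, height_2 = 4, pos_x_3 = 3, pos_y_3 = 2.5, pos_z_3 = 10, width_3 = 3, height_3 = 5.5, pos_x_4 = 1, pos_y_4 = 7.5, pos_z_4 = 3, depth_4 = 4.5, height_4 = 3, pos_x_5 = 14.5, pos_y_5 = 8, pos_z_5 = 1, radius_5 = 2, pos_x_6 = 9.5, pos_y_6 = 4, pos_z_6 = 11, radius_6 = 3.5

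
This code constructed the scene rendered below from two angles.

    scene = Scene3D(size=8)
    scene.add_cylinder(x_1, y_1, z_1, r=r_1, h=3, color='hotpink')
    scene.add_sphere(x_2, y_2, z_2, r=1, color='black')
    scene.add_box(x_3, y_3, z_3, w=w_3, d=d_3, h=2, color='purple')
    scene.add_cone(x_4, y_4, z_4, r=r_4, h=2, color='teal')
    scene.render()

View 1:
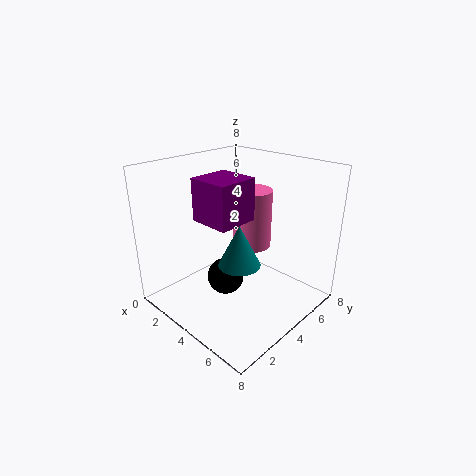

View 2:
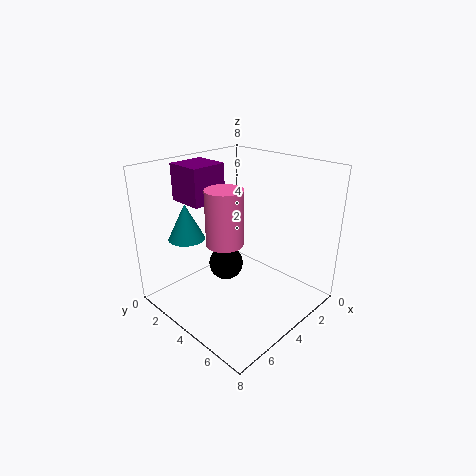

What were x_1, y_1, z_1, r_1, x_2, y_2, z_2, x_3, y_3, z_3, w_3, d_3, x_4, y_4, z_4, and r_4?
x_1 = 5; y_1 = 4; z_1 = 4; r_1 = 1; x_2 = 4; y_2 = 3; z_2 = 2; x_3 = 4; y_3 = 1; z_3 = 6; w_3 = 2; d_3 = 2; x_4 = 6; y_4 = 2; z_4 = 4; r_4 = 1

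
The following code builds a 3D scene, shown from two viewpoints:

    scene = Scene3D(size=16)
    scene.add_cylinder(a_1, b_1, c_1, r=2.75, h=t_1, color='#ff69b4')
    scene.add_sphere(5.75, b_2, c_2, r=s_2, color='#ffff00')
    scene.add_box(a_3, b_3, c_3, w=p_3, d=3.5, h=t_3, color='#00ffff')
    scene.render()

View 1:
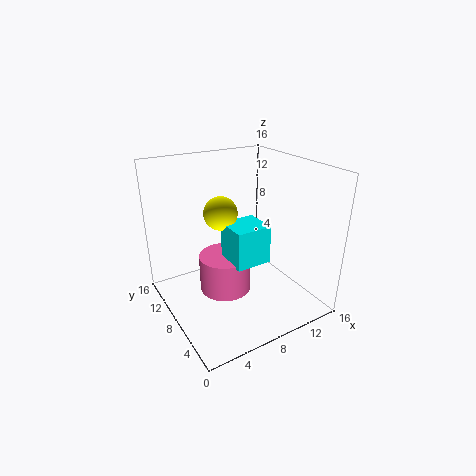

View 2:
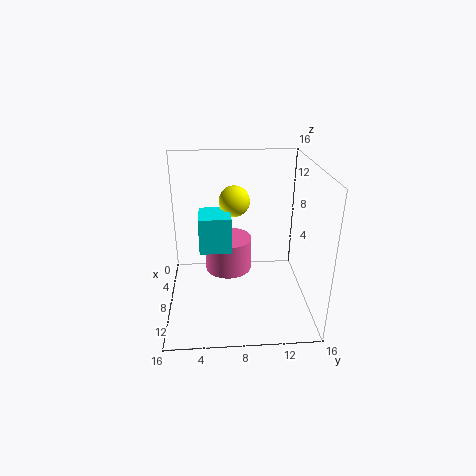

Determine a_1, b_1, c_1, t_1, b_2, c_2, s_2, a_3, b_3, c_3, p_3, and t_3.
a_1 = 5.75, b_1 = 7, c_1 = 3, t_1 = 4, b_2 = 7.75, c_2 = 11.5, s_2 = 1.75, a_3 = 5.5, b_3 = 3.75, c_3 = 6.75, p_3 = 3.75, t_3 = 4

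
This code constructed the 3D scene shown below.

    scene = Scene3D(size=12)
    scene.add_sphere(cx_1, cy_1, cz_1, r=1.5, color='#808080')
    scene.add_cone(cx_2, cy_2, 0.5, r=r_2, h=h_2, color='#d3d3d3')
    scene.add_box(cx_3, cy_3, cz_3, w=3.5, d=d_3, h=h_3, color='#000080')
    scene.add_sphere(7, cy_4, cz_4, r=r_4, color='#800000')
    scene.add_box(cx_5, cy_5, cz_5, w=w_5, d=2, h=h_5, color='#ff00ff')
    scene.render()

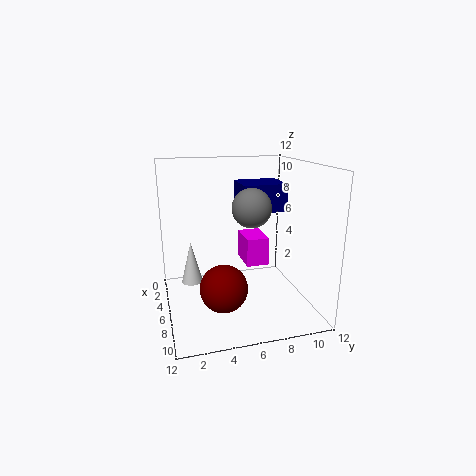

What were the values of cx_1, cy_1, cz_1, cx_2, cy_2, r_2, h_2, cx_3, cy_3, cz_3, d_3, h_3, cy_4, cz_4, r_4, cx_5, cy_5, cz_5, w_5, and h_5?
cx_1 = 8, cy_1 = 6.5, cz_1 = 9, cx_2 = 2, cy_2 = 2.5, r_2 = 1, h_2 = 4, cx_3 = 1, cy_3 = 7, cz_3 = 7.5, d_3 = 4, h_3 = 2.5, cy_4 = 4.5, cz_4 = 2, r_4 = 2, cx_5 = 2.5, cy_5 = 7, cz_5 = 3, w_5 = 3, h_5 = 2.5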